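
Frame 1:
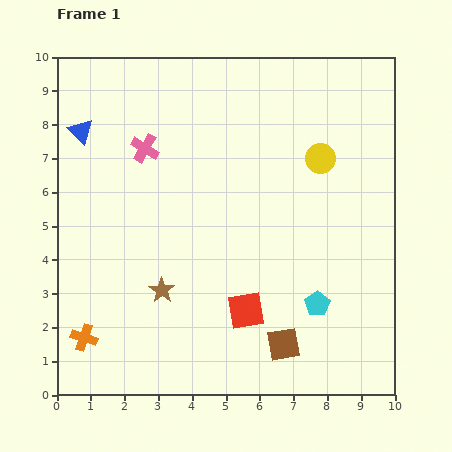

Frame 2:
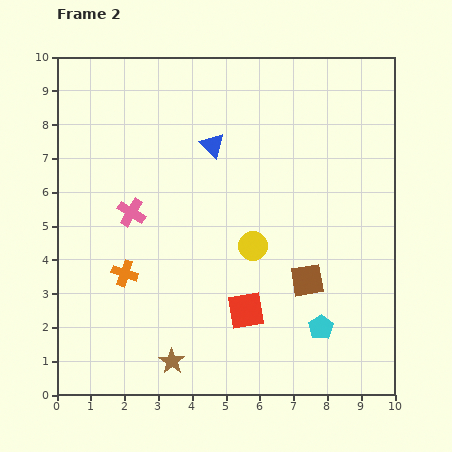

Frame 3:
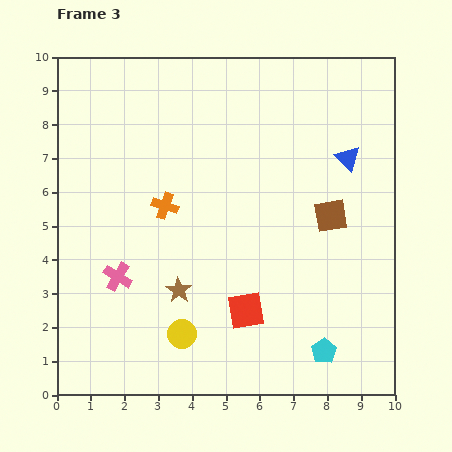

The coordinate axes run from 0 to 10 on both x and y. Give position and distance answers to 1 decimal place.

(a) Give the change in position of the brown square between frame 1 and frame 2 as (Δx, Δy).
(0.7, 1.9)

The brown square was at (6.7, 1.5) in frame 1 and (7.4, 3.4) in frame 2.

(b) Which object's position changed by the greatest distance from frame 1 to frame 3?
the blue triangle

(moved 7.9; next 6.6)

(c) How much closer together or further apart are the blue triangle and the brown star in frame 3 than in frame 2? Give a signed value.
-0.2

Distance in frame 2: 6.5. Distance in frame 3: 6.3.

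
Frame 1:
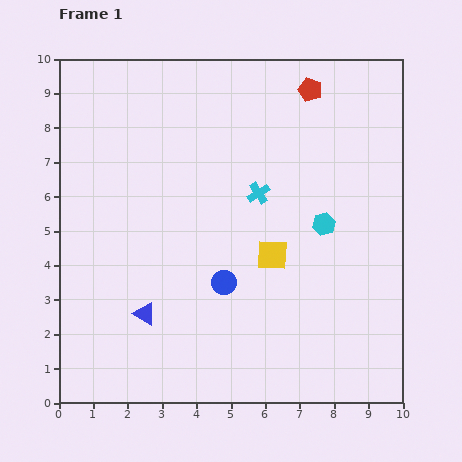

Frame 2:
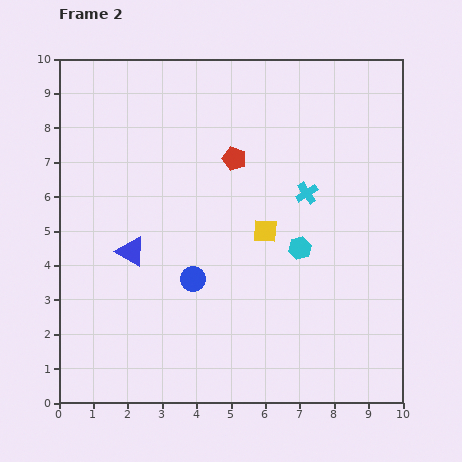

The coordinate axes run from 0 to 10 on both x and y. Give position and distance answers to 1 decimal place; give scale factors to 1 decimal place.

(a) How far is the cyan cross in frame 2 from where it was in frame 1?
1.4

The cyan cross moved from (5.8, 6.1) to (7.2, 6.1), a distance of √(1.4² + 0.0²) ≈ 1.4.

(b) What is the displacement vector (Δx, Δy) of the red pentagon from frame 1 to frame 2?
(-2.2, -2.0)

The red pentagon was at (7.3, 9.1) in frame 1 and (5.1, 7.1) in frame 2.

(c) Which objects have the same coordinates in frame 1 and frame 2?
none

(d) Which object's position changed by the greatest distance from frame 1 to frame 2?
the red pentagon

(moved 3.0; next 1.8)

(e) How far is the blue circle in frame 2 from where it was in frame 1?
0.9

The blue circle moved from (4.8, 3.5) to (3.9, 3.6), a distance of √(0.9² + 0.1²) ≈ 0.9.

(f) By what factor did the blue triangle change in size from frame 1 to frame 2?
1.3×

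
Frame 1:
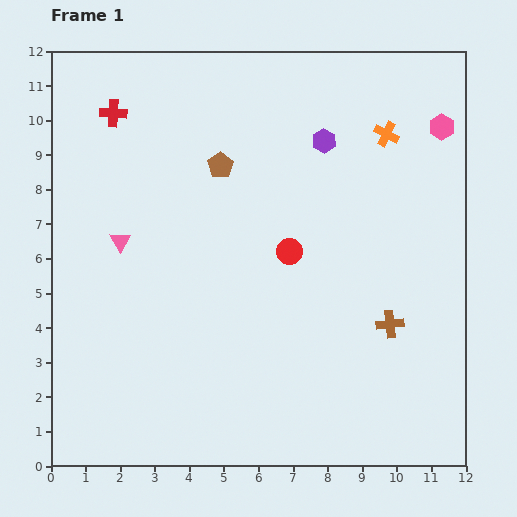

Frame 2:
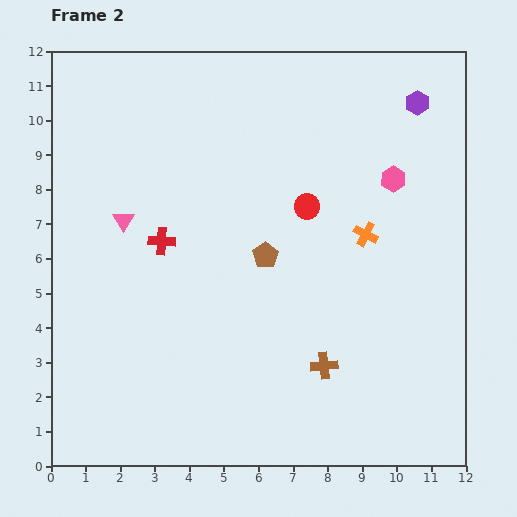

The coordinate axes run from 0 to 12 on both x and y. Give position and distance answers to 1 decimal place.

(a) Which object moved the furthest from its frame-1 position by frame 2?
the red cross

(moved 4.0; next 3.0)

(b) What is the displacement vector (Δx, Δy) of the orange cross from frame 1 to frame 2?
(-0.6, -2.9)

The orange cross was at (9.7, 9.6) in frame 1 and (9.1, 6.7) in frame 2.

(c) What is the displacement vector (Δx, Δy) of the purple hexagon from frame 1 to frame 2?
(2.7, 1.1)

The purple hexagon was at (7.9, 9.4) in frame 1 and (10.6, 10.5) in frame 2.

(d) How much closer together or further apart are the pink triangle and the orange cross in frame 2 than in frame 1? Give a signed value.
-1.3

Distance in frame 1: 8.3. Distance in frame 2: 7.0.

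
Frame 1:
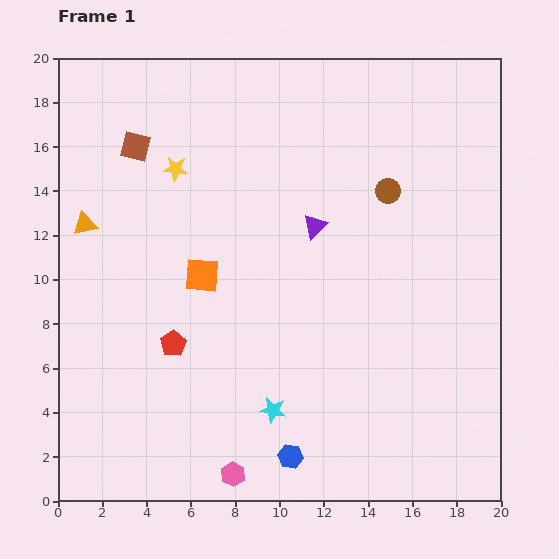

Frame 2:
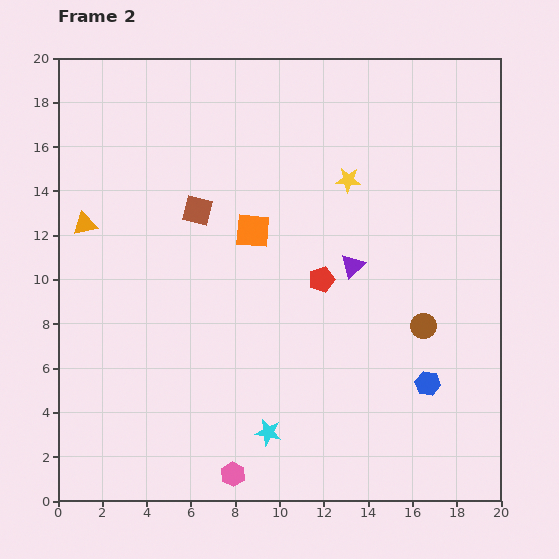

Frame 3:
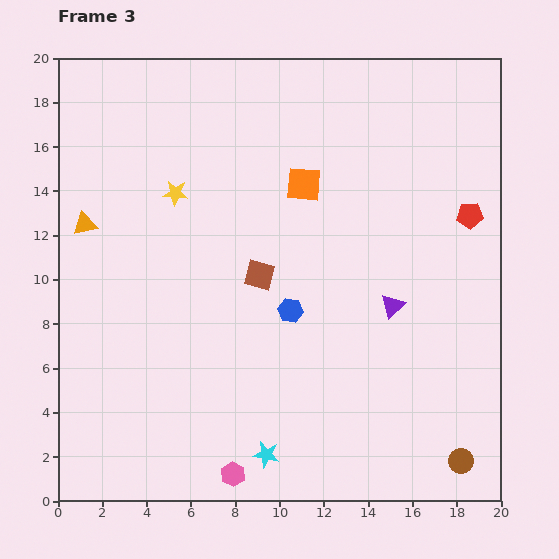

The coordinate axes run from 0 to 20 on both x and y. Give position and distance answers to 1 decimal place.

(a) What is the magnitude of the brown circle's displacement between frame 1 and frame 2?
6.3

The brown circle moved from (14.9, 14.0) to (16.5, 7.9), a distance of √(1.6² + 6.1²) ≈ 6.3.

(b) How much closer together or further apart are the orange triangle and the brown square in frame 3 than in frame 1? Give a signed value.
+4.0

Distance in frame 1: 4.2. Distance in frame 3: 8.2.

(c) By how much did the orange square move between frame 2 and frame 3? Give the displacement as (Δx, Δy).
(2.3, 2.1)

The orange square was at (8.8, 12.2) in frame 2 and (11.1, 14.3) in frame 3.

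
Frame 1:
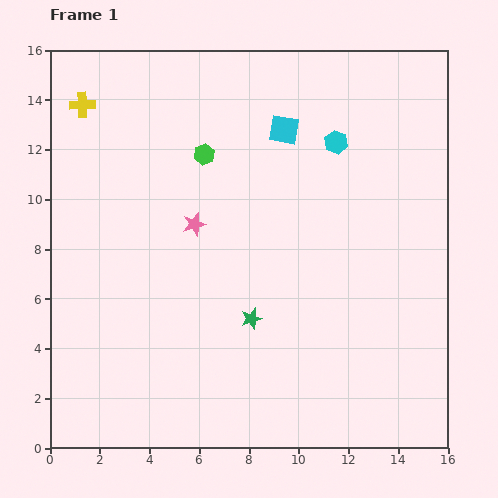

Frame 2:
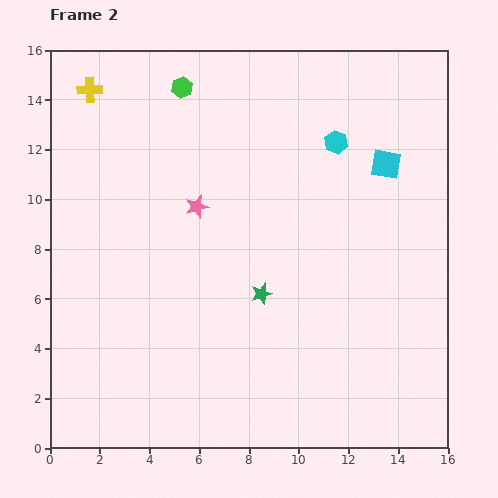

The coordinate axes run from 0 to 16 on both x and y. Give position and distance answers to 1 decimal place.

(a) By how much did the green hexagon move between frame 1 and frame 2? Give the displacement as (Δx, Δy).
(-0.9, 2.7)

The green hexagon was at (6.2, 11.8) in frame 1 and (5.3, 14.5) in frame 2.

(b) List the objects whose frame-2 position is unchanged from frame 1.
the cyan hexagon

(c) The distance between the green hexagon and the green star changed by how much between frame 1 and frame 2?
+2.0

Distance in frame 1: 6.9. Distance in frame 2: 8.9.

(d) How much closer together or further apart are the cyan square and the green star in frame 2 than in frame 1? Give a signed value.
-0.5

Distance in frame 1: 7.7. Distance in frame 2: 7.2.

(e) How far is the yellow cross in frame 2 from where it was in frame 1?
0.7

The yellow cross moved from (1.3, 13.8) to (1.6, 14.4), a distance of √(0.3² + 0.6²) ≈ 0.7.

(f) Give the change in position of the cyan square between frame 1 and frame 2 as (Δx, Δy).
(4.1, -1.4)

The cyan square was at (9.4, 12.8) in frame 1 and (13.5, 11.4) in frame 2.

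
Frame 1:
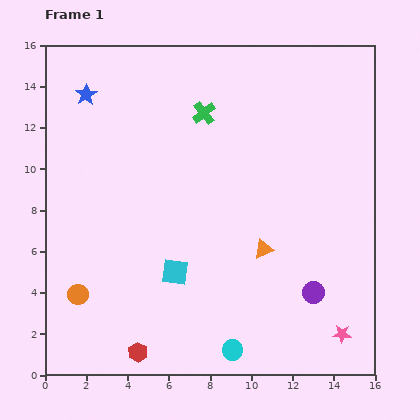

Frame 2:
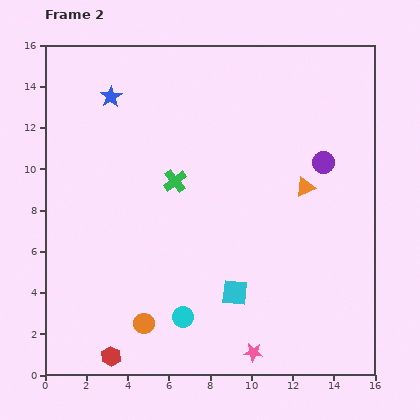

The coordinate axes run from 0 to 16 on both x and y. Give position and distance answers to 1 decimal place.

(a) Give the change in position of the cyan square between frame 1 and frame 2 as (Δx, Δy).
(2.9, -1.0)

The cyan square was at (6.3, 5.0) in frame 1 and (9.2, 4.0) in frame 2.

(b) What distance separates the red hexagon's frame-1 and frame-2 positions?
1.3

The red hexagon moved from (4.5, 1.1) to (3.2, 0.9), a distance of √(1.3² + 0.2²) ≈ 1.3.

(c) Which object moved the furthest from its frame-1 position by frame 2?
the purple circle

(moved 6.3; next 4.4)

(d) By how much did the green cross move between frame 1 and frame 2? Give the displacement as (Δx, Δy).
(-1.4, -3.3)

The green cross was at (7.7, 12.7) in frame 1 and (6.3, 9.4) in frame 2.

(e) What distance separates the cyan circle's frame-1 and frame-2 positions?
2.9

The cyan circle moved from (9.1, 1.2) to (6.7, 2.8), a distance of √(2.4² + 1.6²) ≈ 2.9.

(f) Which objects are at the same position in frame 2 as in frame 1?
none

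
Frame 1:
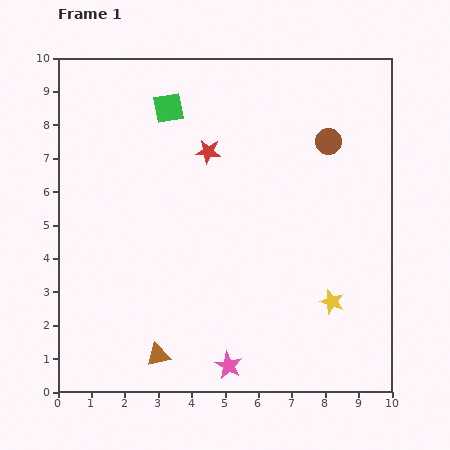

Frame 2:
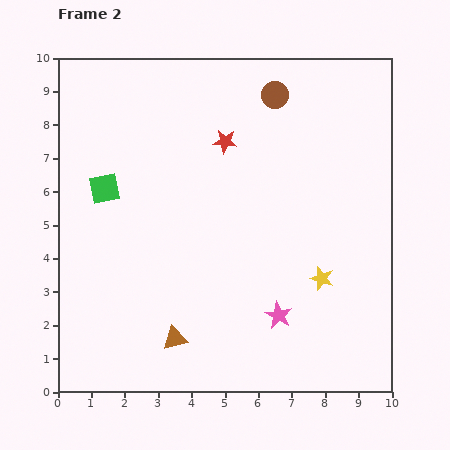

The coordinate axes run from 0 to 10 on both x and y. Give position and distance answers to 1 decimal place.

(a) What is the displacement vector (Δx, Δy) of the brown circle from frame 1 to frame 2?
(-1.6, 1.4)

The brown circle was at (8.1, 7.5) in frame 1 and (6.5, 8.9) in frame 2.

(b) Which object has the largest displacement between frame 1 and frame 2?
the green square

(moved 3.1; next 2.1)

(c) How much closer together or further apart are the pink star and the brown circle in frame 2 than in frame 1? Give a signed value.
-0.7

Distance in frame 1: 7.3. Distance in frame 2: 6.6.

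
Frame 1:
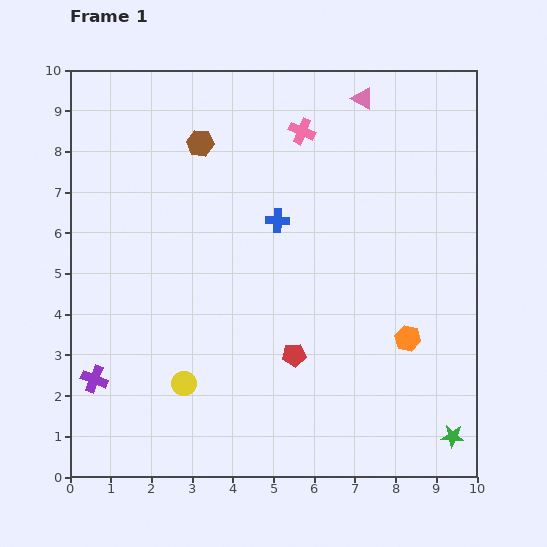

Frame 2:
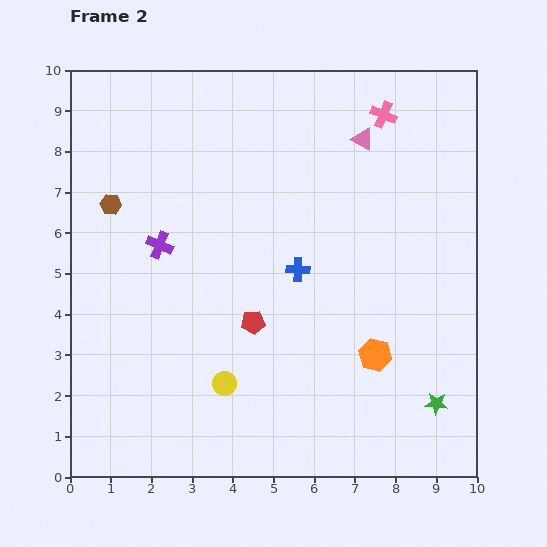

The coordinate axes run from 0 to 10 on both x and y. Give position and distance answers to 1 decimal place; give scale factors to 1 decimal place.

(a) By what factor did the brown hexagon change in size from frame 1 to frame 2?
0.8×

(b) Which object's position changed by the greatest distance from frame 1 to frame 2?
the purple cross

(moved 3.7; next 2.7)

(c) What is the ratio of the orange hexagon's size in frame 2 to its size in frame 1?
1.3×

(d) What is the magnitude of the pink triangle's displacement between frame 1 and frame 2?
1.0

The pink triangle moved from (7.2, 9.3) to (7.2, 8.3), a distance of √(0.0² + 1.0²) ≈ 1.0.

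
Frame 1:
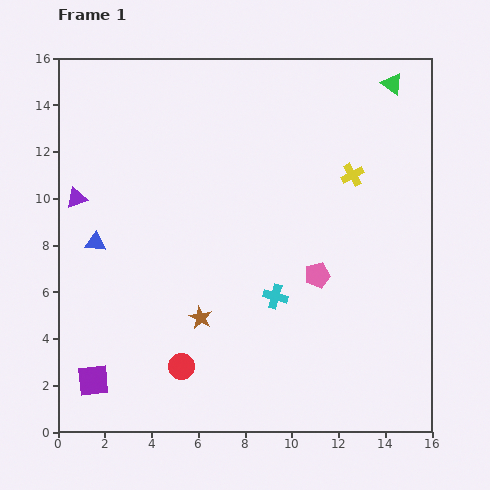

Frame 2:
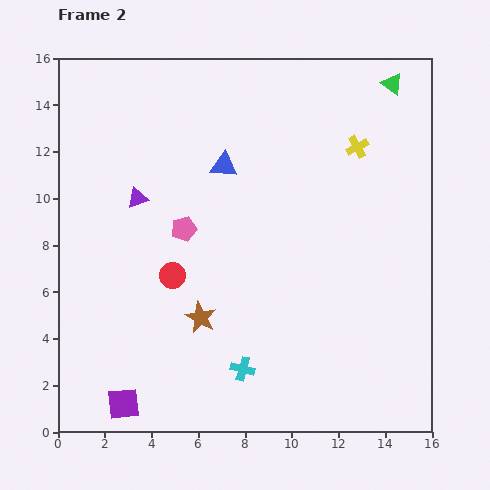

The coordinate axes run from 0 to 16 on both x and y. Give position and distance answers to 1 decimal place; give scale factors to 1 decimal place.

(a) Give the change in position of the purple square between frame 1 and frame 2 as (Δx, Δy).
(1.3, -1.0)

The purple square was at (1.5, 2.2) in frame 1 and (2.8, 1.2) in frame 2.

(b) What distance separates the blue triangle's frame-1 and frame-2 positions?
6.4

The blue triangle moved from (1.6, 8.1) to (7.1, 11.4), a distance of √(5.5² + 3.3²) ≈ 6.4.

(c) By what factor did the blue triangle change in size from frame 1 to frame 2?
1.3×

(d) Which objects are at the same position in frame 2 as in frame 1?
the brown star, the green triangle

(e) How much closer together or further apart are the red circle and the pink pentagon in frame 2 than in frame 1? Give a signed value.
-4.9

Distance in frame 1: 7.0. Distance in frame 2: 2.1.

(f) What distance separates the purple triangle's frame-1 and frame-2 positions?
2.6

The purple triangle moved from (0.8, 10.0) to (3.4, 10.0), a distance of √(2.6² + 0.0²) ≈ 2.6.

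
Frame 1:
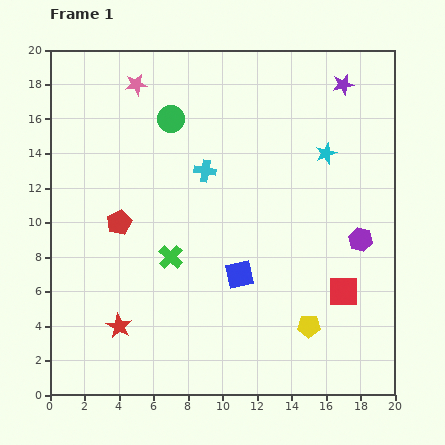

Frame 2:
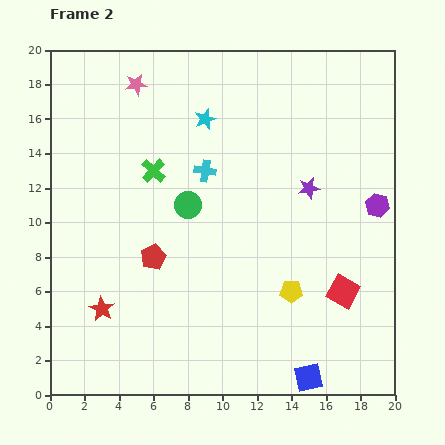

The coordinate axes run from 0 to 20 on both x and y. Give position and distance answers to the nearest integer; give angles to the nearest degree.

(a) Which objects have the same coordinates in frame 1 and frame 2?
the red square, the cyan cross, the pink star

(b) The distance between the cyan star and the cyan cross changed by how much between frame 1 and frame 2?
-4

Distance in frame 1: 7. Distance in frame 2: 3.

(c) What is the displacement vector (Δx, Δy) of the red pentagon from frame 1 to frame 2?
(2, -2)

The red pentagon was at (4, 10) in frame 1 and (6, 8) in frame 2.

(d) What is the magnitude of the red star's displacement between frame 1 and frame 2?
1

The red star moved from (4, 4) to (3, 5), a distance of √(1² + 1²) ≈ 1.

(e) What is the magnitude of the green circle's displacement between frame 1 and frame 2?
5

The green circle moved from (7, 16) to (8, 11), a distance of √(1² + 5²) ≈ 5.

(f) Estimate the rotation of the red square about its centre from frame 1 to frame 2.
30° clockwise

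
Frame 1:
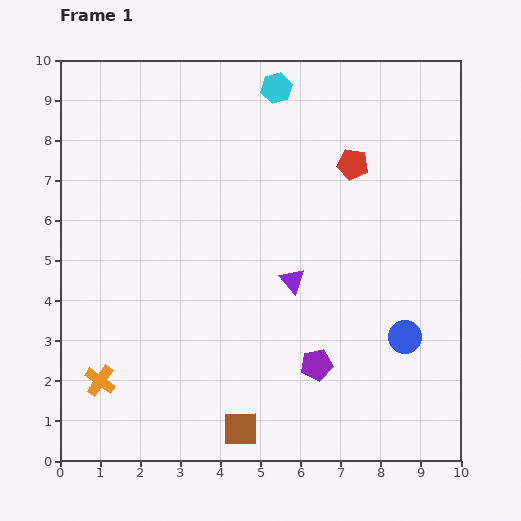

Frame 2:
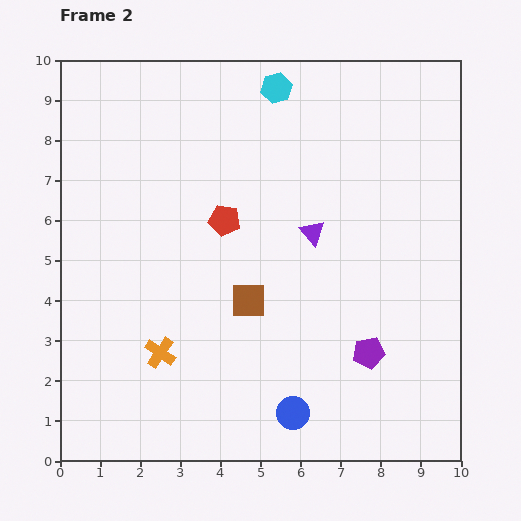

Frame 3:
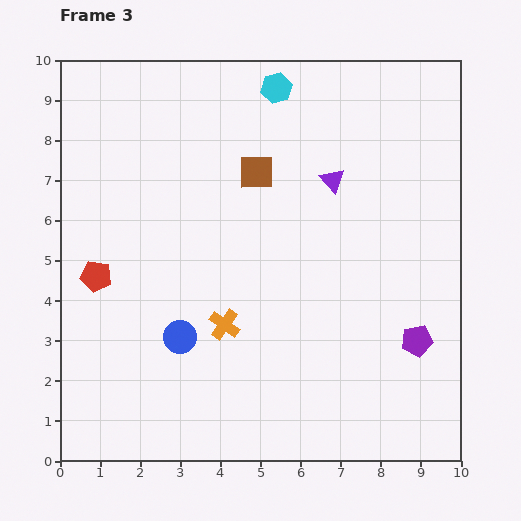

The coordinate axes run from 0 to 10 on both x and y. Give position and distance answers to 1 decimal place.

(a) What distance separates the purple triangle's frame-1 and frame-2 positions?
1.3

The purple triangle moved from (5.8, 4.5) to (6.3, 5.7), a distance of √(0.5² + 1.2²) ≈ 1.3.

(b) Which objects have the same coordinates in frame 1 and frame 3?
the cyan hexagon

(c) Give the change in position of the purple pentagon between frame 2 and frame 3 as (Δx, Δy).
(1.2, 0.3)

The purple pentagon was at (7.7, 2.7) in frame 2 and (8.9, 3.0) in frame 3.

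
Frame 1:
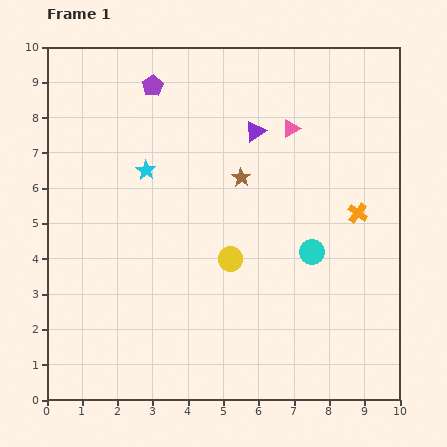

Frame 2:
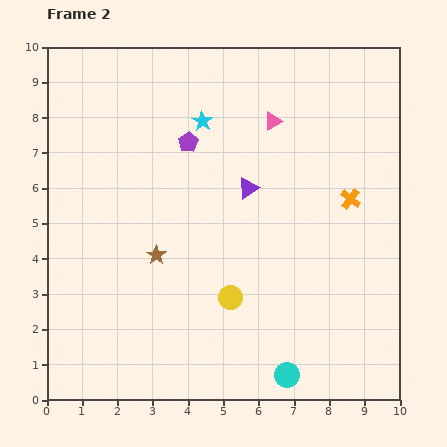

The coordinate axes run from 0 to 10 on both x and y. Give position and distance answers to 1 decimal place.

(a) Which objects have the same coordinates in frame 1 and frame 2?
none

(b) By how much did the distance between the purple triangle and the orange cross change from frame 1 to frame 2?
-0.8

Distance in frame 1: 3.7. Distance in frame 2: 2.9.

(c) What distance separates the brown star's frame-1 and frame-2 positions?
3.3

The brown star moved from (5.5, 6.3) to (3.1, 4.1), a distance of √(2.4² + 2.2²) ≈ 3.3.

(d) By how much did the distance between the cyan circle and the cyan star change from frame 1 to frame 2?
+2.4

Distance in frame 1: 5.2. Distance in frame 2: 7.6.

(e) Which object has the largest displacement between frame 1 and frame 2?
the cyan circle

(moved 3.6; next 3.3)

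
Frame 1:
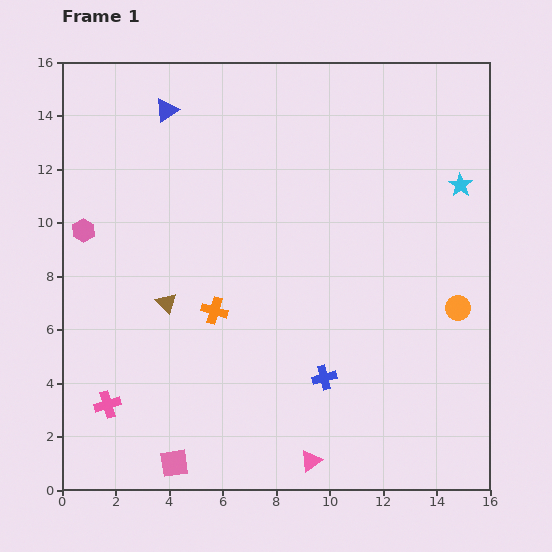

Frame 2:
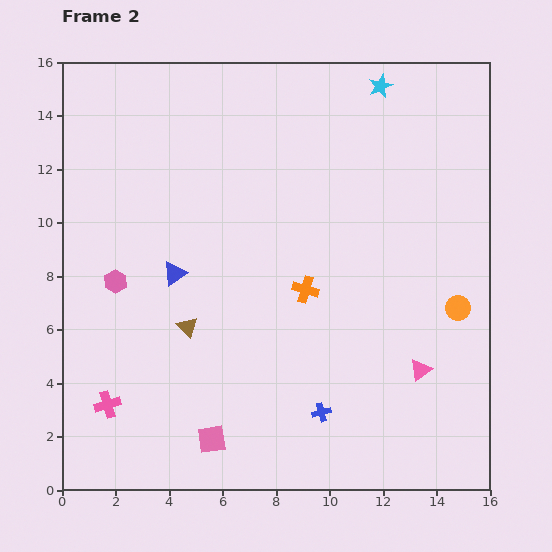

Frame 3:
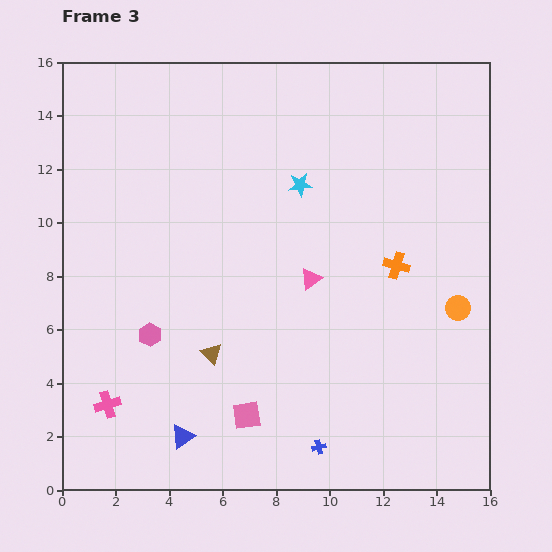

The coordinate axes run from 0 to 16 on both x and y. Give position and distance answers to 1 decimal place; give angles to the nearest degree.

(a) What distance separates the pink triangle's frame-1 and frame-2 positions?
5.3

The pink triangle moved from (9.3, 1.1) to (13.4, 4.5), a distance of √(4.1² + 3.4²) ≈ 5.3.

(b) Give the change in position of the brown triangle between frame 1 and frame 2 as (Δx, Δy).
(0.8, -0.9)

The brown triangle was at (3.9, 7.0) in frame 1 and (4.7, 6.1) in frame 2.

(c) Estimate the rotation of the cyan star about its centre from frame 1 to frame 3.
31° clockwise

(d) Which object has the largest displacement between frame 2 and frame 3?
the blue triangle

(moved 6.1; next 5.3)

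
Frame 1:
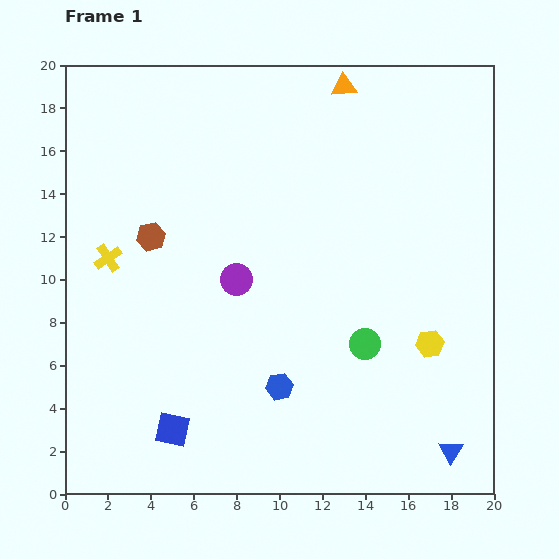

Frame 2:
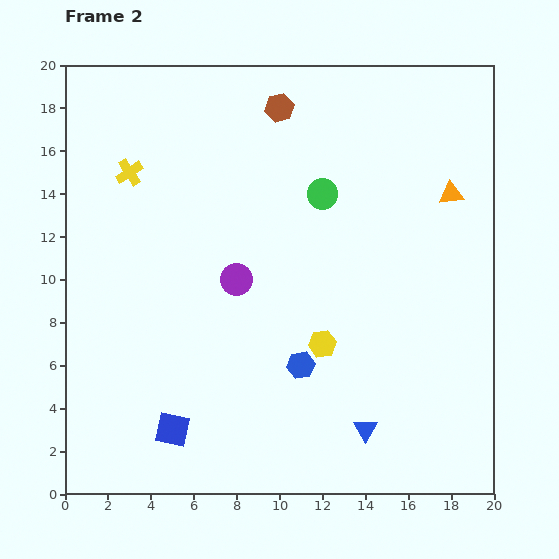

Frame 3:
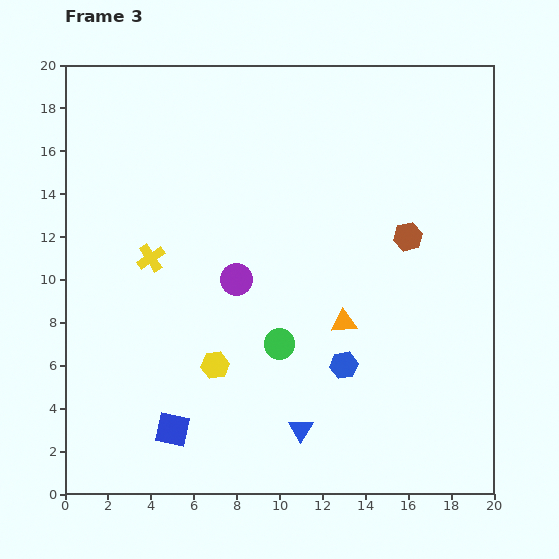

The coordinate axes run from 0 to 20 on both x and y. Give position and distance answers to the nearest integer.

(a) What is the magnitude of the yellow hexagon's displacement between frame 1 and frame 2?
5

The yellow hexagon moved from (17, 7) to (12, 7), a distance of √(5² + 0²) ≈ 5.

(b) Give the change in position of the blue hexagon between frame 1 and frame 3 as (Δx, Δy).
(3, 1)

The blue hexagon was at (10, 5) in frame 1 and (13, 6) in frame 3.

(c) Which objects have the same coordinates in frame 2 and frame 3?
the purple circle, the blue square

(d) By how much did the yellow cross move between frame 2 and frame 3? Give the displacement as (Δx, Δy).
(1, -4)

The yellow cross was at (3, 15) in frame 2 and (4, 11) in frame 3.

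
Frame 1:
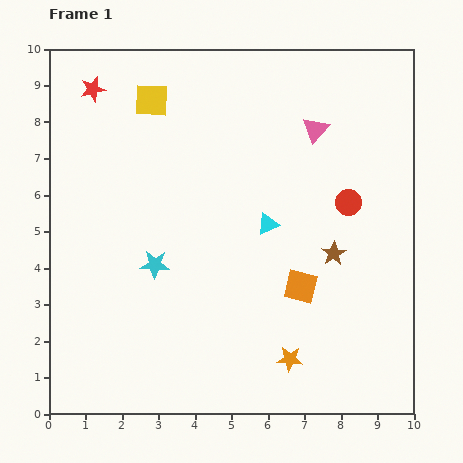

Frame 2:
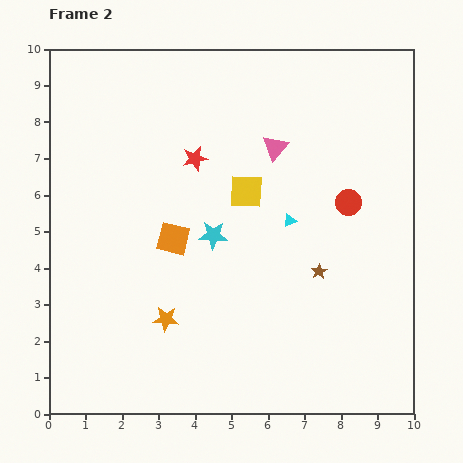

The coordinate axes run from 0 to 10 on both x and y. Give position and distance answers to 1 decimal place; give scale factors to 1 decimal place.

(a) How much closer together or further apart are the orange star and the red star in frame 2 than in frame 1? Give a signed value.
-4.7

Distance in frame 1: 9.2. Distance in frame 2: 4.5.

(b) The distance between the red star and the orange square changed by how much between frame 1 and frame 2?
-5.6

Distance in frame 1: 7.9. Distance in frame 2: 2.3.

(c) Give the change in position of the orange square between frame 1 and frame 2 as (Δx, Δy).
(-3.5, 1.3)

The orange square was at (6.9, 3.5) in frame 1 and (3.4, 4.8) in frame 2.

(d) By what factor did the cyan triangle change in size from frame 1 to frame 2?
0.6×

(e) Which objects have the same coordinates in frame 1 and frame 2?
the red circle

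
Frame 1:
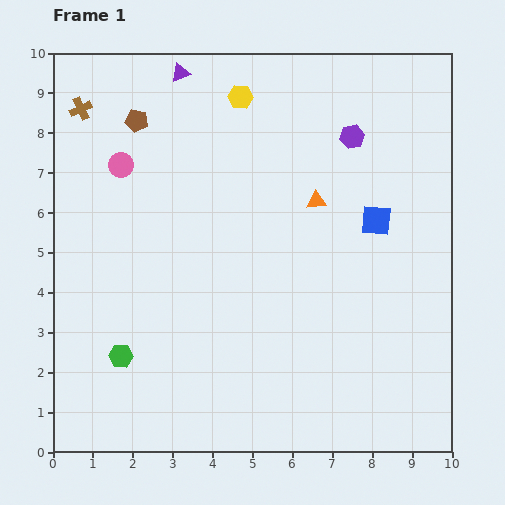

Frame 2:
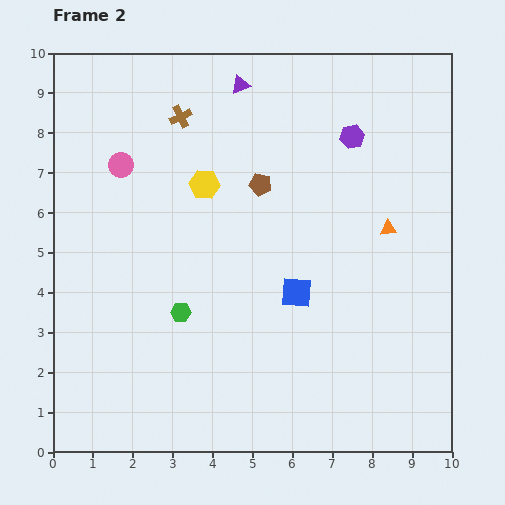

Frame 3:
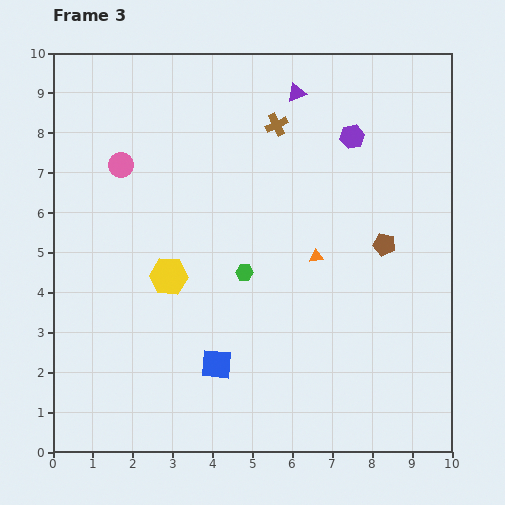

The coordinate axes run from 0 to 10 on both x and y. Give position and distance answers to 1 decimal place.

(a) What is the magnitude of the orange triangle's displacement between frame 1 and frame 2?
1.9

The orange triangle moved from (6.6, 6.3) to (8.4, 5.6), a distance of √(1.8² + 0.7²) ≈ 1.9.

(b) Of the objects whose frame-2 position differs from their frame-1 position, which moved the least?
the purple triangle

(moved 1.5)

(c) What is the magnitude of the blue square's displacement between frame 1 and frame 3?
5.4

The blue square moved from (8.1, 5.8) to (4.1, 2.2), a distance of √(4.0² + 3.6²) ≈ 5.4.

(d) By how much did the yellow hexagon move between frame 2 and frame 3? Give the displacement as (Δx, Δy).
(-0.9, -2.3)

The yellow hexagon was at (3.8, 6.7) in frame 2 and (2.9, 4.4) in frame 3.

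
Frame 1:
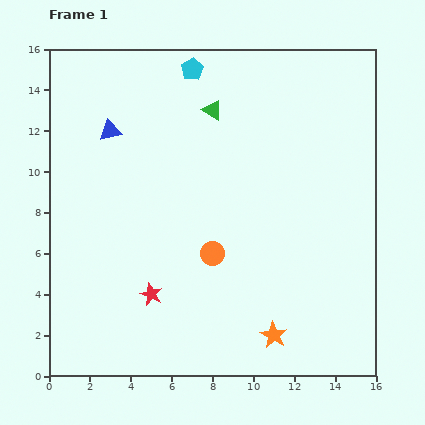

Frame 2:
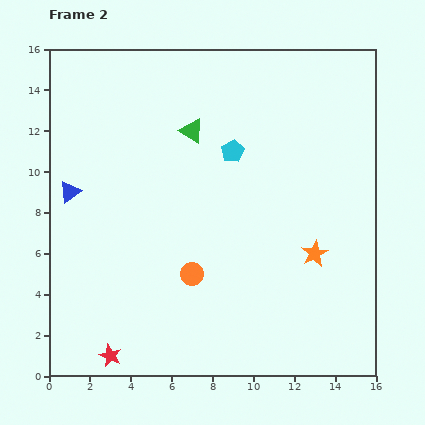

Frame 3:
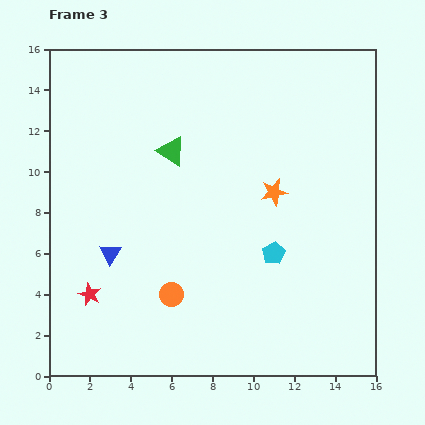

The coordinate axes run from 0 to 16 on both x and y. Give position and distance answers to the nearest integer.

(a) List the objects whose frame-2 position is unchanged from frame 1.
none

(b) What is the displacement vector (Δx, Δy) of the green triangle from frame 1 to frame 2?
(-1, -1)

The green triangle was at (8, 13) in frame 1 and (7, 12) in frame 2.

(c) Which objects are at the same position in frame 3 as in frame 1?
none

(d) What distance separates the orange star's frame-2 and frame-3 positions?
4

The orange star moved from (13, 6) to (11, 9), a distance of √(2² + 3²) ≈ 4.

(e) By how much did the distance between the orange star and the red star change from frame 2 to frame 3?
-1

Distance in frame 2: 11. Distance in frame 3: 10.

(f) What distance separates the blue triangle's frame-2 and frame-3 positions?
4

The blue triangle moved from (1, 9) to (3, 6), a distance of √(2² + 3²) ≈ 4.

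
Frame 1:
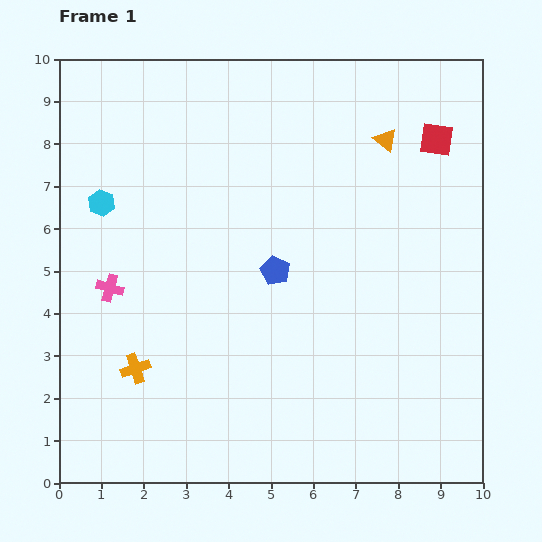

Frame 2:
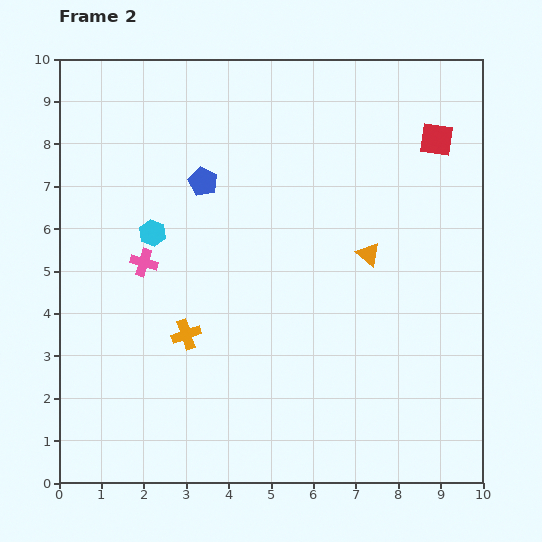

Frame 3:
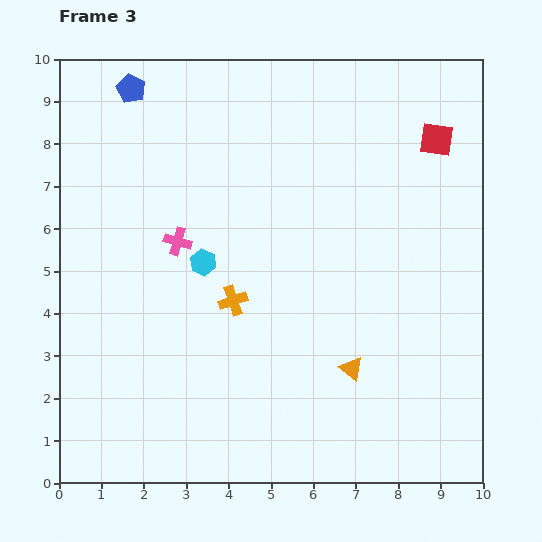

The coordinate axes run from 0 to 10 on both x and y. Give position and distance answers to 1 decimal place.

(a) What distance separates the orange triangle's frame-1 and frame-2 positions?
2.7

The orange triangle moved from (7.7, 8.1) to (7.3, 5.4), a distance of √(0.4² + 2.7²) ≈ 2.7.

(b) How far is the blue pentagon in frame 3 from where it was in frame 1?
5.5

The blue pentagon moved from (5.1, 5.0) to (1.7, 9.3), a distance of √(3.4² + 4.3²) ≈ 5.5.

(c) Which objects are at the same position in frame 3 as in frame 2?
the red square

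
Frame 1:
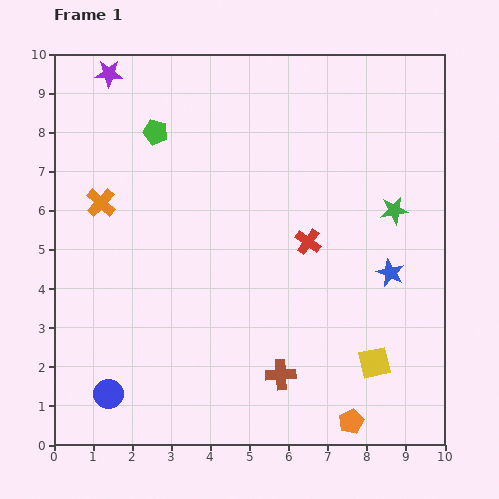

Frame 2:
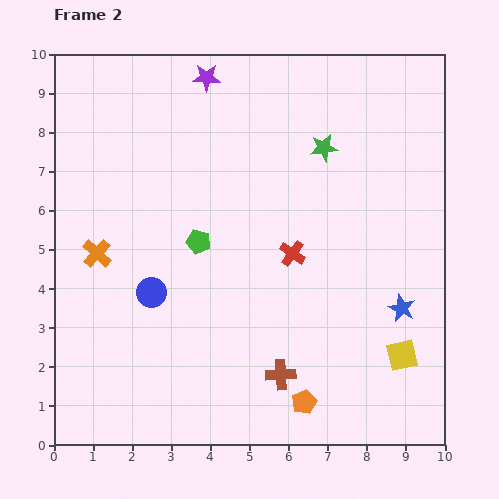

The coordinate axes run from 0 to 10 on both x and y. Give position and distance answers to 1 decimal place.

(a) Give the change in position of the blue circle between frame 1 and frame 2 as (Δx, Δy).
(1.1, 2.6)

The blue circle was at (1.4, 1.3) in frame 1 and (2.5, 3.9) in frame 2.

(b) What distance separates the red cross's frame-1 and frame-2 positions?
0.5

The red cross moved from (6.5, 5.2) to (6.1, 4.9), a distance of √(0.4² + 0.3²) ≈ 0.5.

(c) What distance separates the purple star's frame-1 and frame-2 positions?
2.5

The purple star moved from (1.4, 9.5) to (3.9, 9.4), a distance of √(2.5² + 0.1²) ≈ 2.5.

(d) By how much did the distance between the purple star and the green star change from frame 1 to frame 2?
-4.6

Distance in frame 1: 8.1. Distance in frame 2: 3.5.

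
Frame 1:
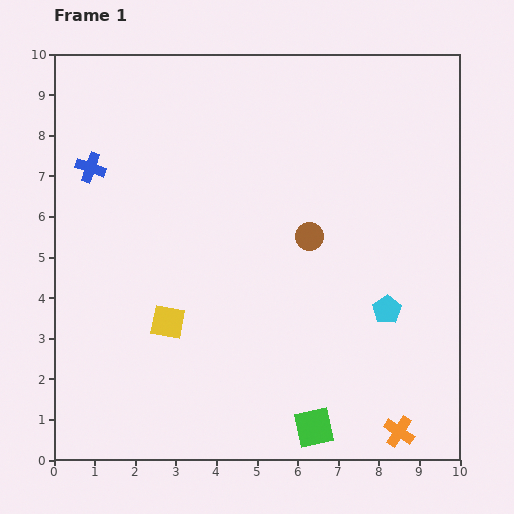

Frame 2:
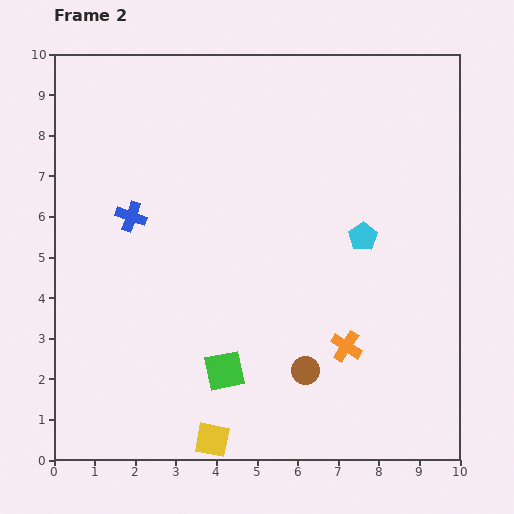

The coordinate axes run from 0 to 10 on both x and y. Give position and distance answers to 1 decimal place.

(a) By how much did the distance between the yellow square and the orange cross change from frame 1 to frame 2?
-2.3

Distance in frame 1: 6.3. Distance in frame 2: 4.0.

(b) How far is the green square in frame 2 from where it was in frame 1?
2.6

The green square moved from (6.4, 0.8) to (4.2, 2.2), a distance of √(2.2² + 1.4²) ≈ 2.6.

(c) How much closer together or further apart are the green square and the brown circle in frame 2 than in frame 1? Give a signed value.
-2.7

Distance in frame 1: 4.7. Distance in frame 2: 2.0.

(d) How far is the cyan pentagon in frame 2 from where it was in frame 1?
1.9

The cyan pentagon moved from (8.2, 3.7) to (7.6, 5.5), a distance of √(0.6² + 1.8²) ≈ 1.9.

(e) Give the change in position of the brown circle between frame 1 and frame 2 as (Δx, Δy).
(-0.1, -3.3)

The brown circle was at (6.3, 5.5) in frame 1 and (6.2, 2.2) in frame 2.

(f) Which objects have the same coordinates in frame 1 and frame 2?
none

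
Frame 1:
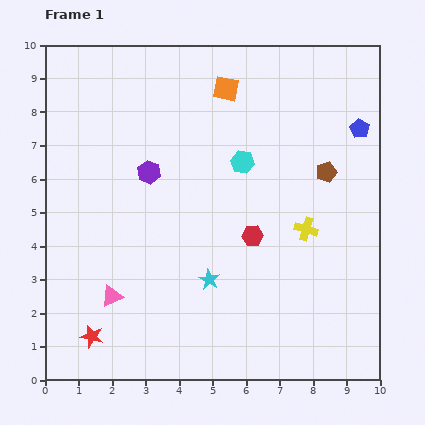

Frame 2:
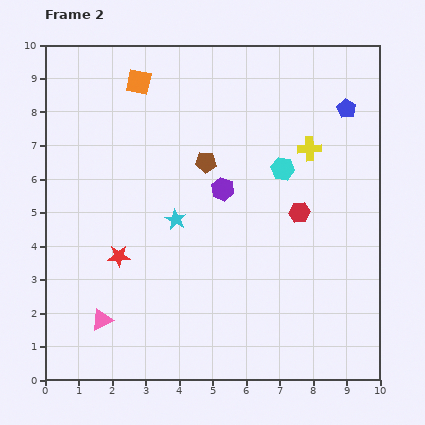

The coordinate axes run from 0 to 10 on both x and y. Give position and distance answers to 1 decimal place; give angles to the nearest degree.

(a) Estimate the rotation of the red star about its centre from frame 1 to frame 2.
16° counter-clockwise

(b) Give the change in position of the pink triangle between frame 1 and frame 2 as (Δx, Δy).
(-0.3, -0.7)

The pink triangle was at (2.0, 2.5) in frame 1 and (1.7, 1.8) in frame 2.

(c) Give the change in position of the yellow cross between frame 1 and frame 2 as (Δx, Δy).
(0.1, 2.4)

The yellow cross was at (7.8, 4.5) in frame 1 and (7.9, 6.9) in frame 2.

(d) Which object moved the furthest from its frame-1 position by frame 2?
the brown pentagon

(moved 3.6; next 2.6)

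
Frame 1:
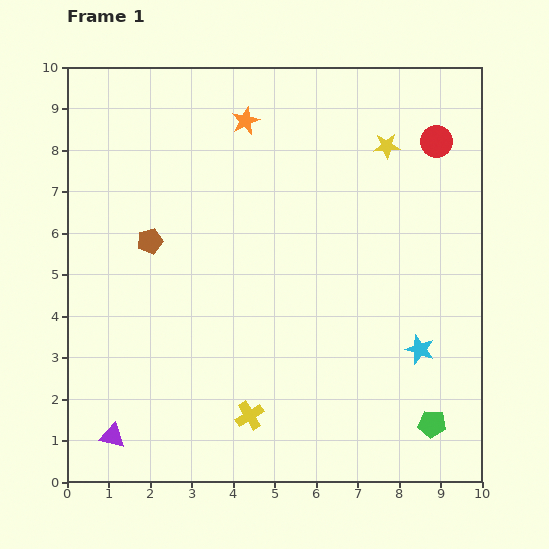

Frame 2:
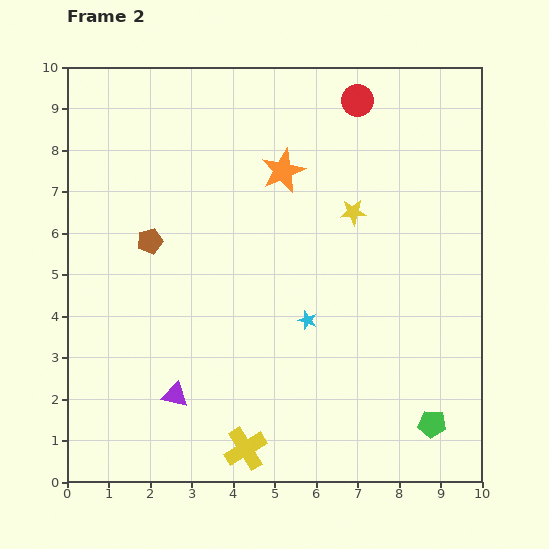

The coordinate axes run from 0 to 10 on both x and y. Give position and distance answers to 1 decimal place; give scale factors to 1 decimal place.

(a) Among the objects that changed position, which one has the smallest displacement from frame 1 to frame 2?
the yellow cross

(moved 0.8)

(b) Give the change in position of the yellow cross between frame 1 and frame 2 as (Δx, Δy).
(-0.1, -0.8)

The yellow cross was at (4.4, 1.6) in frame 1 and (4.3, 0.8) in frame 2.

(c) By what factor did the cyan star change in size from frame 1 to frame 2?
0.6×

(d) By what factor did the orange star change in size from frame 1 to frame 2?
1.6×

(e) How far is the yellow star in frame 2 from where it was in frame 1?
1.8

The yellow star moved from (7.7, 8.1) to (6.9, 6.5), a distance of √(0.8² + 1.6²) ≈ 1.8.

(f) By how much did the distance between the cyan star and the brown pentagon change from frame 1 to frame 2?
-2.8

Distance in frame 1: 7.0. Distance in frame 2: 4.2.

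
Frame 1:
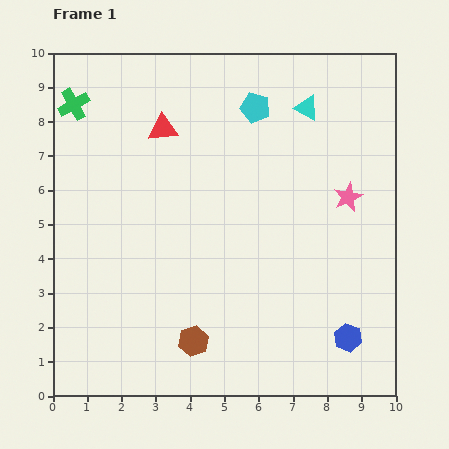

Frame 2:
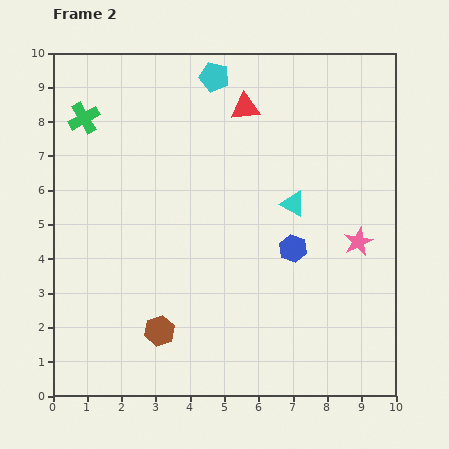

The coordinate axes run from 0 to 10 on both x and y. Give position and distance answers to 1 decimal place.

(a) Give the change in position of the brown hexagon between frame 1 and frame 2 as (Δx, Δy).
(-1.0, 0.3)

The brown hexagon was at (4.1, 1.6) in frame 1 and (3.1, 1.9) in frame 2.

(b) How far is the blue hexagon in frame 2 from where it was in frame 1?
3.1

The blue hexagon moved from (8.6, 1.7) to (7.0, 4.3), a distance of √(1.6² + 2.6²) ≈ 3.1.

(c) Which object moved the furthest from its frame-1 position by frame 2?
the blue hexagon

(moved 3.1; next 2.8)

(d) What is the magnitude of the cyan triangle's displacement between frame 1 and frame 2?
2.8

The cyan triangle moved from (7.4, 8.4) to (7.0, 5.6), a distance of √(0.4² + 2.8²) ≈ 2.8.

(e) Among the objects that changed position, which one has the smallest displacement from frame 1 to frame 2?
the green cross

(moved 0.5)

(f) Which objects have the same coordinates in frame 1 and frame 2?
none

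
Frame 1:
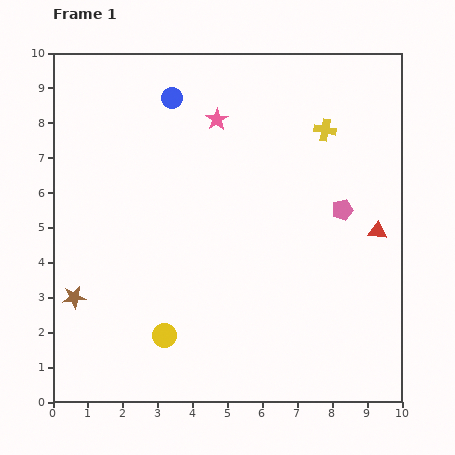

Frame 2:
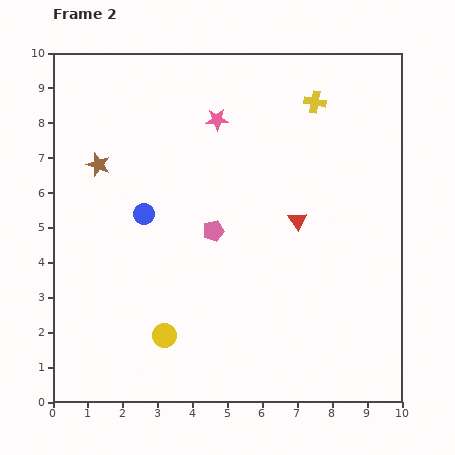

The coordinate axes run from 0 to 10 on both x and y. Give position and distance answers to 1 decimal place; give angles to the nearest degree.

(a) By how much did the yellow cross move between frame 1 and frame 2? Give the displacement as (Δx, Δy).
(-0.3, 0.8)

The yellow cross was at (7.8, 7.8) in frame 1 and (7.5, 8.6) in frame 2.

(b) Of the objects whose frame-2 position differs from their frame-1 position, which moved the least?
the yellow cross

(moved 0.9)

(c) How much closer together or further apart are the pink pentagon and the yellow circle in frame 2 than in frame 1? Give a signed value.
-2.9

Distance in frame 1: 6.2. Distance in frame 2: 3.3.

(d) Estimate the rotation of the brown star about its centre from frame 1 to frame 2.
27° clockwise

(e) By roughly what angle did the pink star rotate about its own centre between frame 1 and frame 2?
31° clockwise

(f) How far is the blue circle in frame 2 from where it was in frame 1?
3.4

The blue circle moved from (3.4, 8.7) to (2.6, 5.4), a distance of √(0.8² + 3.3²) ≈ 3.4.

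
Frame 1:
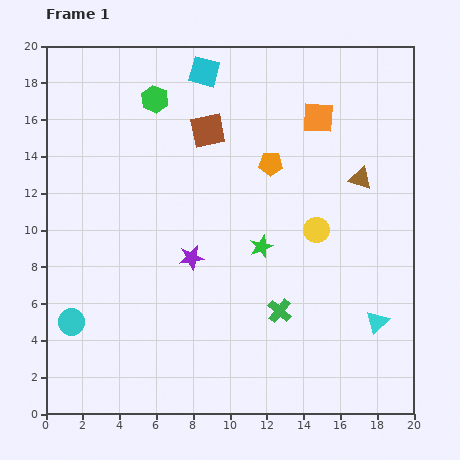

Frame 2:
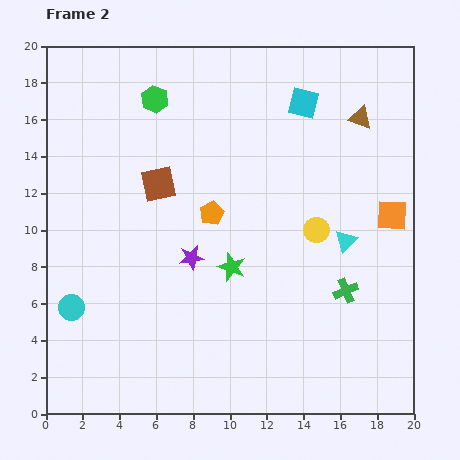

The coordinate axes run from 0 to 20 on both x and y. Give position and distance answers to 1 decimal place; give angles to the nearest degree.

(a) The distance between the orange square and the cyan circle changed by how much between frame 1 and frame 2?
+0.7

Distance in frame 1: 17.4. Distance in frame 2: 18.1.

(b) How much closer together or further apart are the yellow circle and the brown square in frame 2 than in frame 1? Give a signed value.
+1.0

Distance in frame 1: 8.0. Distance in frame 2: 9.0.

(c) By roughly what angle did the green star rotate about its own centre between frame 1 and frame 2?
29° counter-clockwise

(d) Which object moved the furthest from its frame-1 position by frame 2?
the orange square

(moved 6.6; next 5.7)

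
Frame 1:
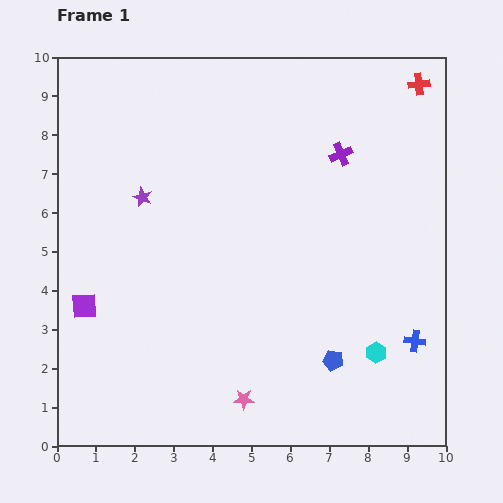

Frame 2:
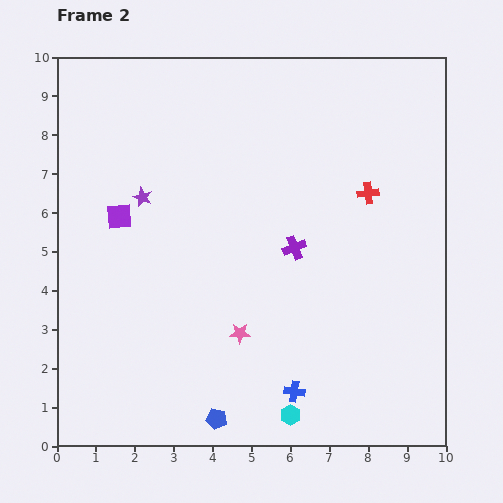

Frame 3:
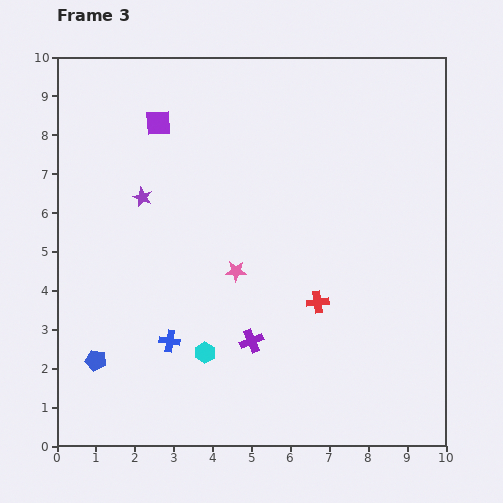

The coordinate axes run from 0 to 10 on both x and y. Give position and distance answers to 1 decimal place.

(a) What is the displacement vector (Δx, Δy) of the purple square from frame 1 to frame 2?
(0.9, 2.3)

The purple square was at (0.7, 3.6) in frame 1 and (1.6, 5.9) in frame 2.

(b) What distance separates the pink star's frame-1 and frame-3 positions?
3.3

The pink star moved from (4.8, 1.2) to (4.6, 4.5), a distance of √(0.2² + 3.3²) ≈ 3.3.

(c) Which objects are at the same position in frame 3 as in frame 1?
the purple star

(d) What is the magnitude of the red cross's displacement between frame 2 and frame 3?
3.1

The red cross moved from (8.0, 6.5) to (6.7, 3.7), a distance of √(1.3² + 2.8²) ≈ 3.1.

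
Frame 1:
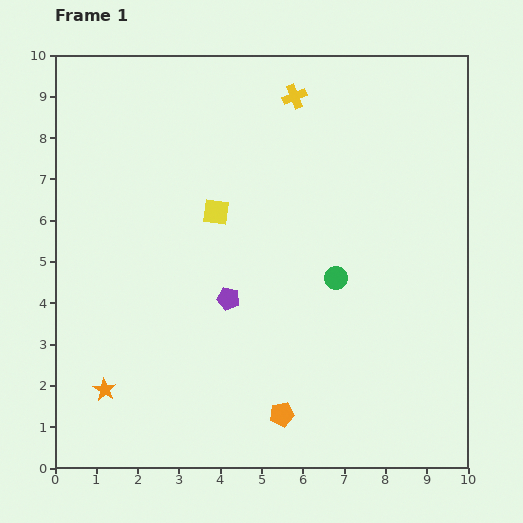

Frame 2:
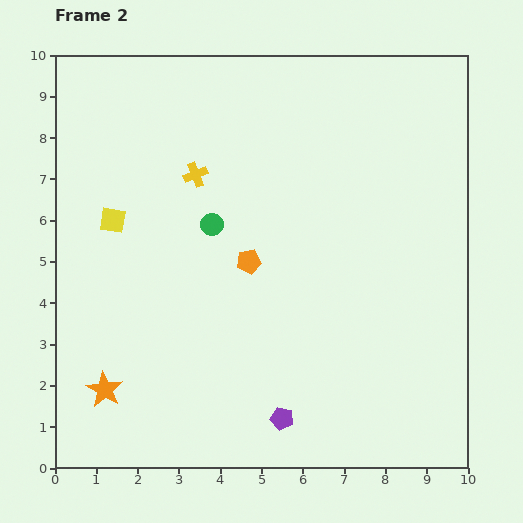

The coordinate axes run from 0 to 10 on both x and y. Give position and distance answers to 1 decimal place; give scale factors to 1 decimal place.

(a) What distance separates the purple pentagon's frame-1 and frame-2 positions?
3.2

The purple pentagon moved from (4.2, 4.1) to (5.5, 1.2), a distance of √(1.3² + 2.9²) ≈ 3.2.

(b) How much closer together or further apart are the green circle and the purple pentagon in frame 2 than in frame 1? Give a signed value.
+2.4

Distance in frame 1: 2.6. Distance in frame 2: 5.0.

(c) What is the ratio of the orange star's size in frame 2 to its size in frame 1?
1.6×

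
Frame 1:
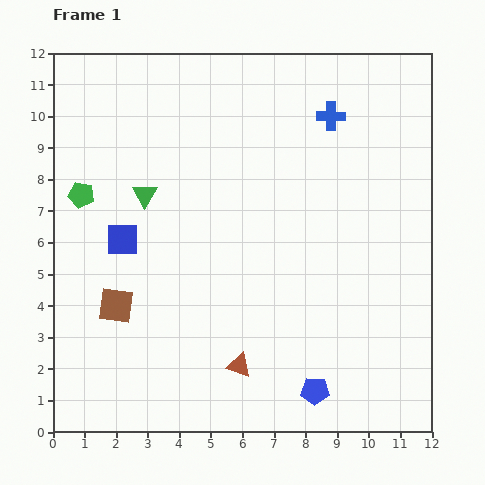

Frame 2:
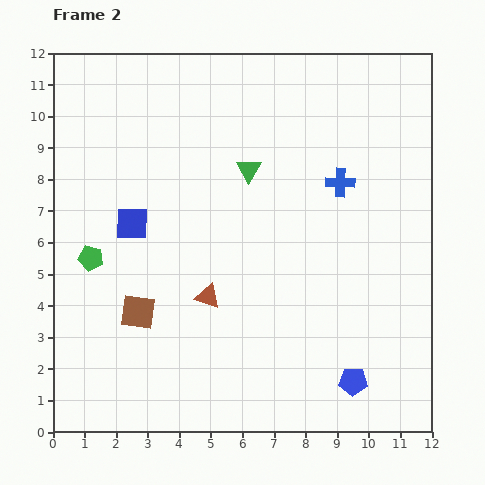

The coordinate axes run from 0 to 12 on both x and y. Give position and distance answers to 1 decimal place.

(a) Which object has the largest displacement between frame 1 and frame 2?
the green triangle

(moved 3.4; next 2.4)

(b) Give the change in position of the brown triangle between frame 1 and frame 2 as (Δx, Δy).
(-1.0, 2.2)

The brown triangle was at (5.9, 2.1) in frame 1 and (4.9, 4.3) in frame 2.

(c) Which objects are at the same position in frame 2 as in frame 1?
none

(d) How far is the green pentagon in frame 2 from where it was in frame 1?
2.0

The green pentagon moved from (0.9, 7.5) to (1.2, 5.5), a distance of √(0.3² + 2.0²) ≈ 2.0.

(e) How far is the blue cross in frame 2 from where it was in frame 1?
2.1

The blue cross moved from (8.8, 10.0) to (9.1, 7.9), a distance of √(0.3² + 2.1²) ≈ 2.1.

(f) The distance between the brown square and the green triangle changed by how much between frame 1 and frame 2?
+2.1

Distance in frame 1: 3.6. Distance in frame 2: 5.7.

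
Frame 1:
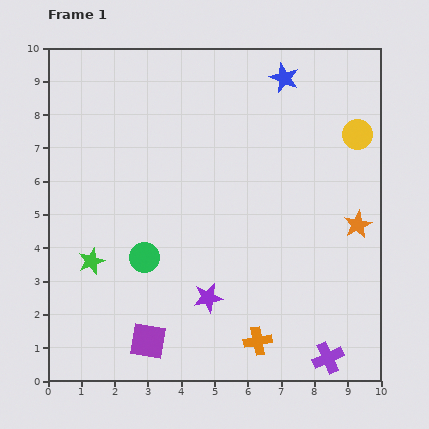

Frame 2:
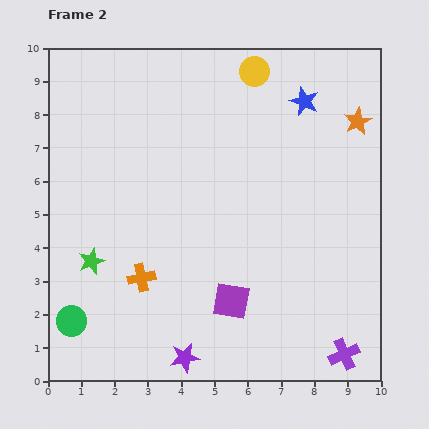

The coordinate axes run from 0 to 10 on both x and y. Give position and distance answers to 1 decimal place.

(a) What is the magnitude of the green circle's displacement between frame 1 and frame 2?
2.9

The green circle moved from (2.9, 3.7) to (0.7, 1.8), a distance of √(2.2² + 1.9²) ≈ 2.9.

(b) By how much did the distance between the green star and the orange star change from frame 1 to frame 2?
+0.9

Distance in frame 1: 8.1. Distance in frame 2: 9.0.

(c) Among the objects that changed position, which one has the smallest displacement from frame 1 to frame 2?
the purple cross

(moved 0.5)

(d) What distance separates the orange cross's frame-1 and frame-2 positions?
4.0

The orange cross moved from (6.3, 1.2) to (2.8, 3.1), a distance of √(3.5² + 1.9²) ≈ 4.0.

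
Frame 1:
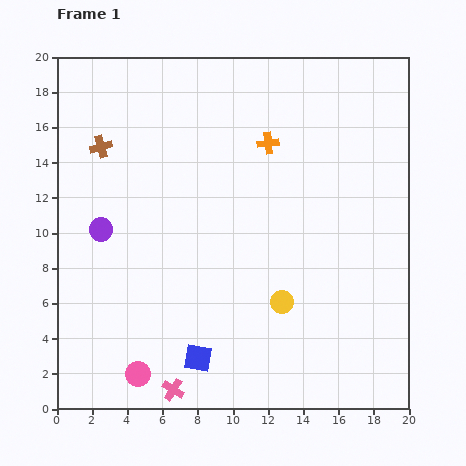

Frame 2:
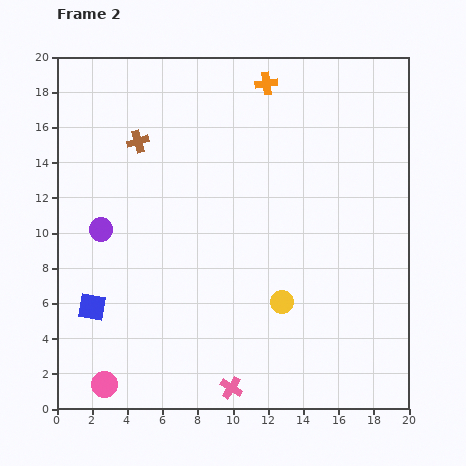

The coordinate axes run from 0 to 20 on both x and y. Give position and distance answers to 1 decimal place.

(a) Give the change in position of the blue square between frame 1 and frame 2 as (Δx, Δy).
(-6.0, 2.9)

The blue square was at (8.0, 2.9) in frame 1 and (2.0, 5.8) in frame 2.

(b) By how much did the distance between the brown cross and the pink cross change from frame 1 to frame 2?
+0.6

Distance in frame 1: 14.4. Distance in frame 2: 15.0.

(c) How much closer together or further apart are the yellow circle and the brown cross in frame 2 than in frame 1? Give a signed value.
-1.3

Distance in frame 1: 13.5. Distance in frame 2: 12.2.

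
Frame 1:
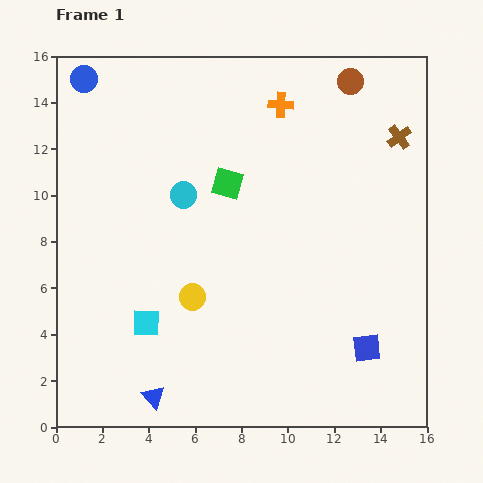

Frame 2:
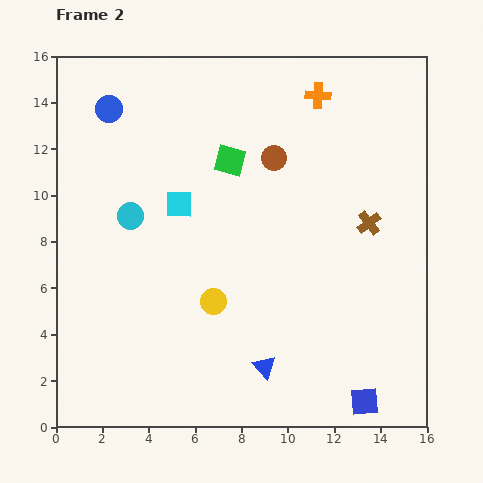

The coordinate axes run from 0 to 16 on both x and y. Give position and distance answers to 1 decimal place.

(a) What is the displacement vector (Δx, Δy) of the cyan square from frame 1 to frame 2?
(1.4, 5.1)

The cyan square was at (3.9, 4.5) in frame 1 and (5.3, 9.6) in frame 2.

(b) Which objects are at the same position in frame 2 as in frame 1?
none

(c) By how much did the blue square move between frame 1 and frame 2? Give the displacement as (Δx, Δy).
(-0.1, -2.3)

The blue square was at (13.4, 3.4) in frame 1 and (13.3, 1.1) in frame 2.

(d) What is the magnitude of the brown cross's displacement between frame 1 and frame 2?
3.9

The brown cross moved from (14.8, 12.5) to (13.5, 8.8), a distance of √(1.3² + 3.7²) ≈ 3.9.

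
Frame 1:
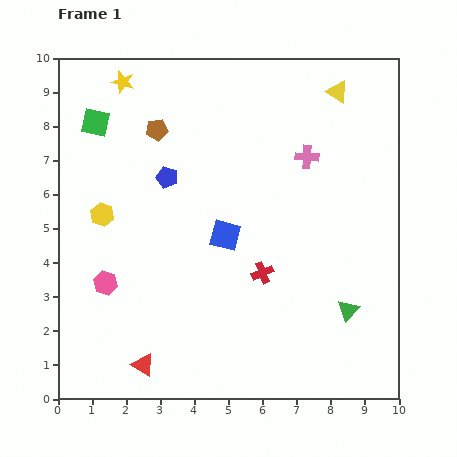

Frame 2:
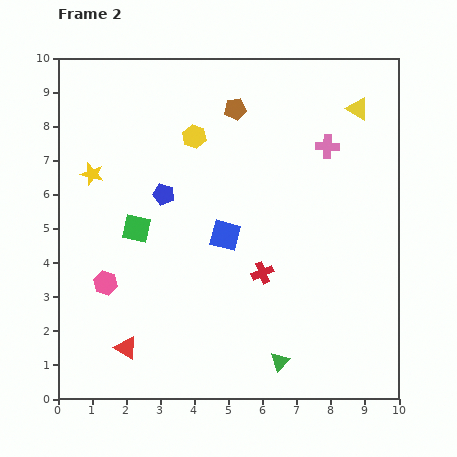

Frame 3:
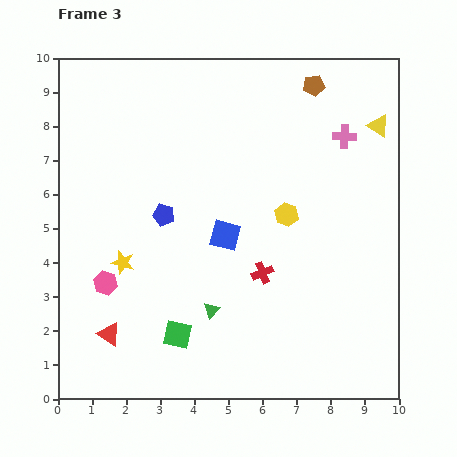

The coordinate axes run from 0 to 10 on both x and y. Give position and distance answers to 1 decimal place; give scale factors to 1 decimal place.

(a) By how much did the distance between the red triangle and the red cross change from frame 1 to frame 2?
+0.2

Distance in frame 1: 4.4. Distance in frame 2: 4.6.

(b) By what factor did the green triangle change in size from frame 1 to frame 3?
0.7×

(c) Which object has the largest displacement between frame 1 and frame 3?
the green square

(moved 6.6; next 5.4)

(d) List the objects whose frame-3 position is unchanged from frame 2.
the red cross, the pink hexagon, the blue square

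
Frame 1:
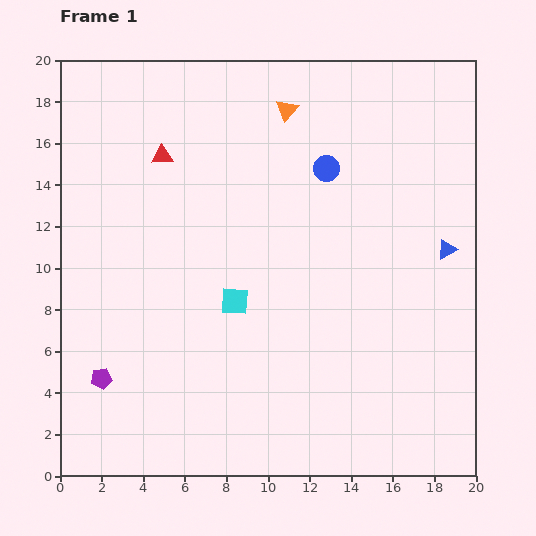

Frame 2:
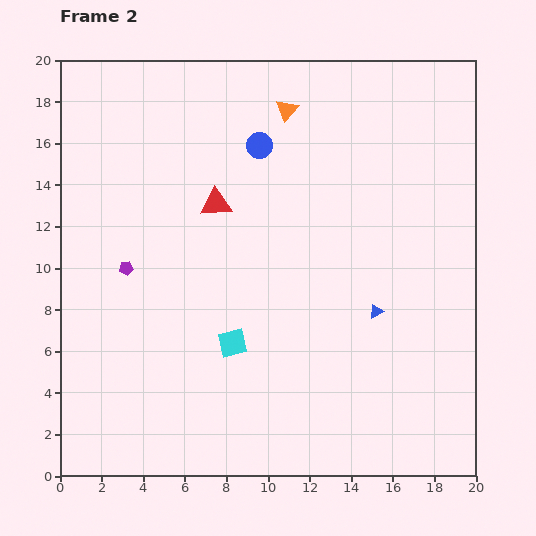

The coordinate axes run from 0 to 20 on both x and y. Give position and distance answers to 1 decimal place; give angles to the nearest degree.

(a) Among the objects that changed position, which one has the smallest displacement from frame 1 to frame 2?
the cyan square

(moved 2.0)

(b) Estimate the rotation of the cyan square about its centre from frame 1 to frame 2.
17° counter-clockwise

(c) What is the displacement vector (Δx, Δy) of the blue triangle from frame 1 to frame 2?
(-3.4, -3.0)

The blue triangle was at (18.6, 10.9) in frame 1 and (15.2, 7.9) in frame 2.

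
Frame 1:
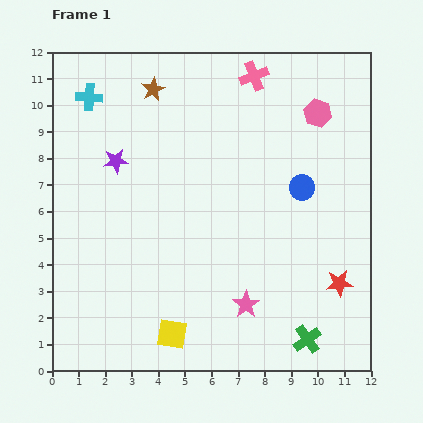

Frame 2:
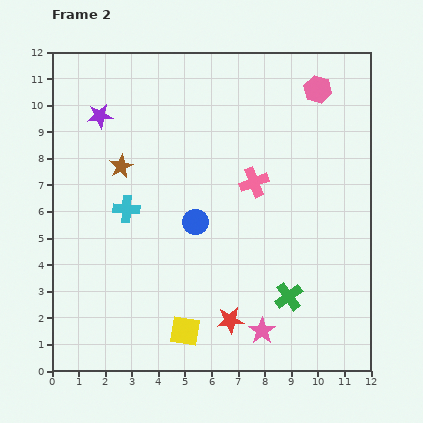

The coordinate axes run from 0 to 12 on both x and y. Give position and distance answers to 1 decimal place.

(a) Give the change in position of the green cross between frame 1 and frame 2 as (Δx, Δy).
(-0.7, 1.6)

The green cross was at (9.6, 1.2) in frame 1 and (8.9, 2.8) in frame 2.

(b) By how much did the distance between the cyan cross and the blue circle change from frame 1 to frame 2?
-6.1

Distance in frame 1: 8.7. Distance in frame 2: 2.6.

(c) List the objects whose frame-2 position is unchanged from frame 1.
none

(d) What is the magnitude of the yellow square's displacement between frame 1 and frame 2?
0.5

The yellow square moved from (4.5, 1.4) to (5.0, 1.5), a distance of √(0.5² + 0.1²) ≈ 0.5.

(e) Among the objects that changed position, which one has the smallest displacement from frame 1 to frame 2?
the yellow square

(moved 0.5)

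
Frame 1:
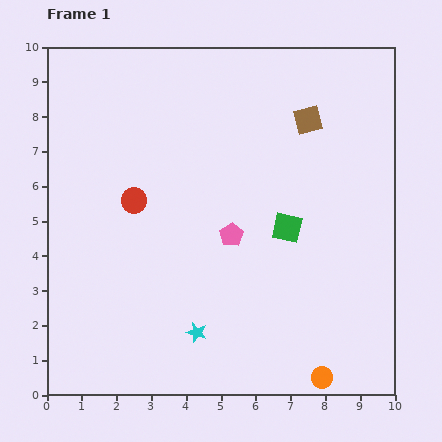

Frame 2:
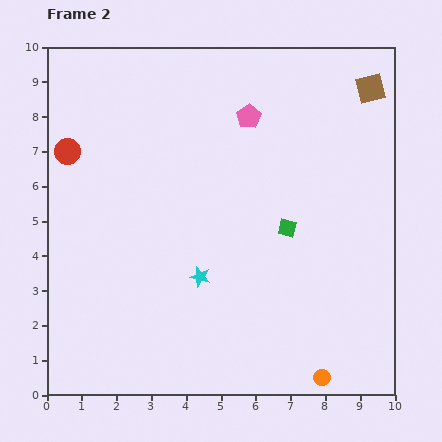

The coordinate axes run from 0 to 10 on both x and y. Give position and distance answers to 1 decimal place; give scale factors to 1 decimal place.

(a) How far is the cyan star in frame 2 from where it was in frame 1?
1.6

The cyan star moved from (4.3, 1.8) to (4.4, 3.4), a distance of √(0.1² + 1.6²) ≈ 1.6.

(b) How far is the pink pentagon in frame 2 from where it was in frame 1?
3.4

The pink pentagon moved from (5.3, 4.6) to (5.8, 8.0), a distance of √(0.5² + 3.4²) ≈ 3.4.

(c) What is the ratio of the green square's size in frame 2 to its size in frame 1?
0.6×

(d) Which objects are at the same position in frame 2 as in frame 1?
the green square, the orange circle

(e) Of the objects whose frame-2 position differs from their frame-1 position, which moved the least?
the cyan star

(moved 1.6)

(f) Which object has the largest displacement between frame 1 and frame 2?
the pink pentagon

(moved 3.4; next 2.4)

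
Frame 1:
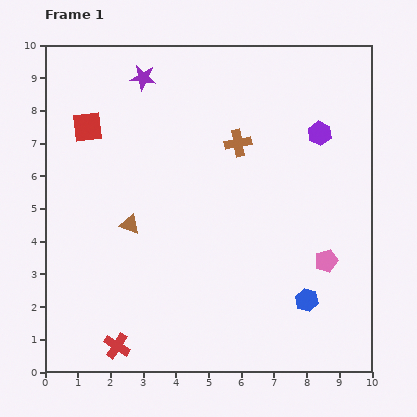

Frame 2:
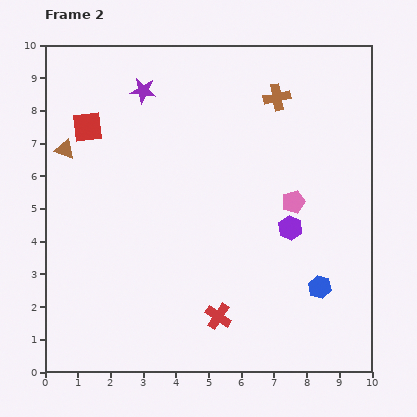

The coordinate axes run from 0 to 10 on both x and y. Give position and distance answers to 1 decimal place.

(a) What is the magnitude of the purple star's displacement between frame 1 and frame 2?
0.4

The purple star moved from (3.0, 9.0) to (3.0, 8.6), a distance of √(0.0² + 0.4²) ≈ 0.4.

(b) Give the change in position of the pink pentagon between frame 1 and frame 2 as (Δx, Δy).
(-1.0, 1.8)

The pink pentagon was at (8.6, 3.4) in frame 1 and (7.6, 5.2) in frame 2.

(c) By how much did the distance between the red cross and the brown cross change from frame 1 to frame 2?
-0.3

Distance in frame 1: 7.2. Distance in frame 2: 6.9.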